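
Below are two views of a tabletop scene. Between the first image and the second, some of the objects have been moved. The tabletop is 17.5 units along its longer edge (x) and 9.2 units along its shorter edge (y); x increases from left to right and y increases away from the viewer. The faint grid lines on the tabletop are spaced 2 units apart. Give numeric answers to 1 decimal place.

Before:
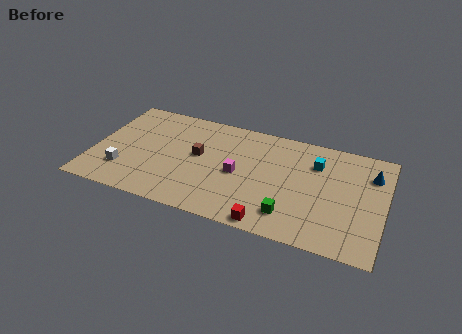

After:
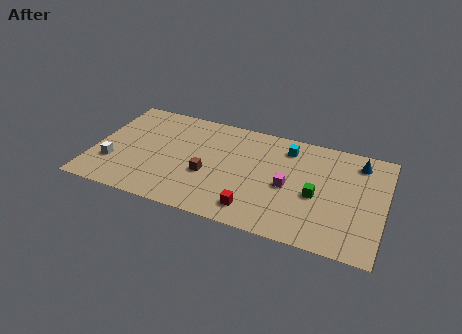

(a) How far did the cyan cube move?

2.0

The cyan cube was near (13.3, 6.7) before and (11.5, 7.5) after, so it travelled √(1.8² + 0.8²) ≈ 2.0 units.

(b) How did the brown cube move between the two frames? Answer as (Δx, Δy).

(0.7, -1.5)

The brown cube started near (6.3, 5.1) and ended near (7.0, 3.6).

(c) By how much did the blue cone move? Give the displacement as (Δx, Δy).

(-0.8, 0.8)

The blue cone was at about (16.6, 6.8) and moved to about (15.8, 7.6).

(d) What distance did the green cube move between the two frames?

2.5

The green cube moved from about (12.1, 1.9) to (13.5, 4.0), a distance of √(1.4² + 2.1²) ≈ 2.5.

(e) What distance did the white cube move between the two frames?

0.8

From (2.0, 2.4) to (1.3, 2.8), the white cube covered √(0.7² + 0.4²) ≈ 0.8 units.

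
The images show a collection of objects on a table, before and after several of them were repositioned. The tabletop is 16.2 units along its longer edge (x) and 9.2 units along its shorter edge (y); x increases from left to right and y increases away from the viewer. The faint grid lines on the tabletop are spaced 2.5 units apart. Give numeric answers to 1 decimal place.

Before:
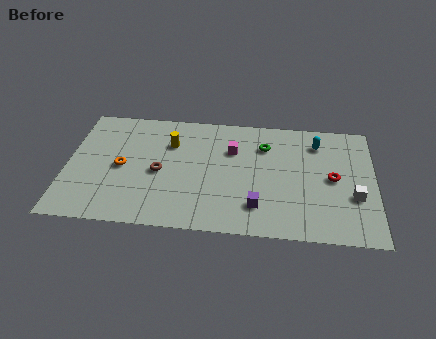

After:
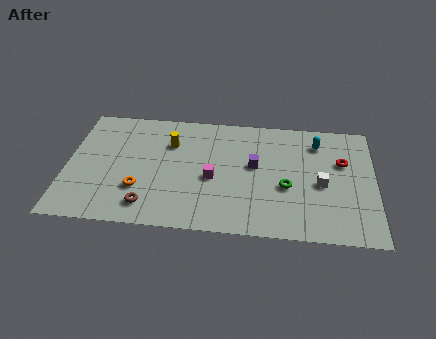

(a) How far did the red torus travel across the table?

1.4

The red torus was near (14.0, 4.6) before and (14.5, 5.9) after, so it travelled √(0.5² + 1.3²) ≈ 1.4 units.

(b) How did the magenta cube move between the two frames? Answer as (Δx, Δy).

(-1.0, -2.3)

The magenta cube was at about (8.7, 6.3) and moved to about (7.7, 4.0).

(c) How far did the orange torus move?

1.9

The orange torus moved from about (2.9, 4.4) to (3.9, 2.8), a distance of √(1.0² + 1.6²) ≈ 1.9.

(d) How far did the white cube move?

1.9

The white cube was near (15.1, 3.3) before and (13.4, 4.1) after, so it travelled √(1.7² + 0.8²) ≈ 1.9 units.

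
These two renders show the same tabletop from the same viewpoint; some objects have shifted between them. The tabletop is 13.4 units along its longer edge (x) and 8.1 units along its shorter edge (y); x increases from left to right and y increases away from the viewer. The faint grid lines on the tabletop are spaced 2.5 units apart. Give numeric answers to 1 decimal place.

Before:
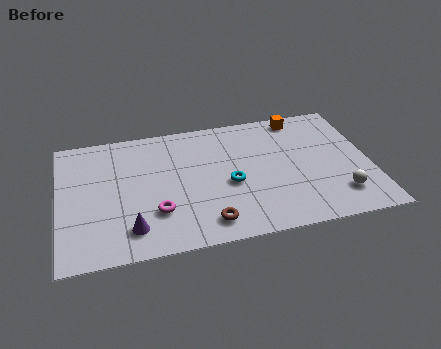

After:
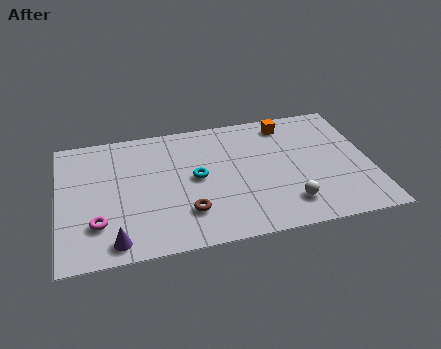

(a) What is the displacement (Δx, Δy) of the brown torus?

(-0.8, 0.8)

The brown torus started near (6.2, 1.3) and ended near (5.4, 2.1).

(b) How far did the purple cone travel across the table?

0.9

From (3.0, 1.6) to (2.3, 1.0), the purple cone covered √(0.7² + 0.6²) ≈ 0.9 units.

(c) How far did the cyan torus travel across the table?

1.6

The cyan torus was near (7.3, 3.5) before and (5.9, 4.2) after, so it travelled √(1.4² + 0.7²) ≈ 1.6 units.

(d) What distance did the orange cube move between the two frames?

0.7

The orange cube was near (10.6, 7.2) before and (10.0, 6.9) after, so it travelled √(0.6² + 0.3²) ≈ 0.7 units.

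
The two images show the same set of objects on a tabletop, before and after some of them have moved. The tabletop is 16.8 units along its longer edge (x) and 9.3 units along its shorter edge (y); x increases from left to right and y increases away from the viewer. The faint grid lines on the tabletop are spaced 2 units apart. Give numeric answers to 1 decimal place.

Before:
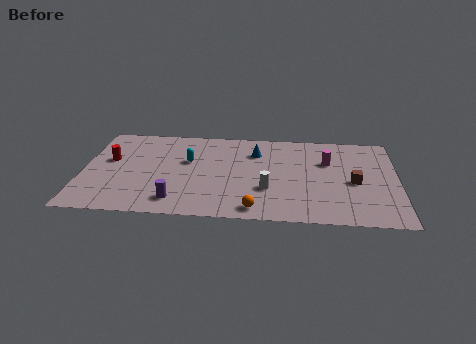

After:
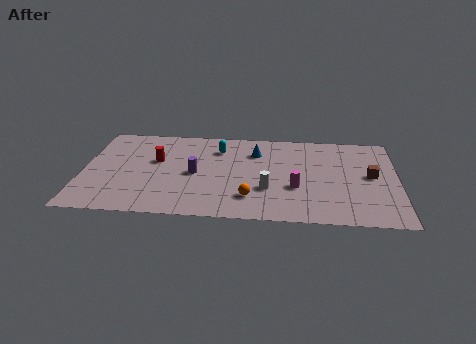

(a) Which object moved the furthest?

the magenta cylinder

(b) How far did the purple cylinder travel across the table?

2.9

The purple cylinder moved from about (5.1, 1.6) to (6.0, 4.4), a distance of √(0.9² + 2.8²) ≈ 2.9.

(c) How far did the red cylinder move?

2.5

The red cylinder moved from about (1.4, 5.5) to (3.9, 5.6), a distance of √(2.5² + 0.1²) ≈ 2.5.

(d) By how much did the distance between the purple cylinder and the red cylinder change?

-3.0

The distance was about 5.4 in the first image and 2.4 in the second, so they moved 3.0 units closer together.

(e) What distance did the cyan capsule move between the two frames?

2.1

From (5.6, 5.7) to (7.2, 7.1), the cyan capsule covered √(1.6² + 1.4²) ≈ 2.1 units.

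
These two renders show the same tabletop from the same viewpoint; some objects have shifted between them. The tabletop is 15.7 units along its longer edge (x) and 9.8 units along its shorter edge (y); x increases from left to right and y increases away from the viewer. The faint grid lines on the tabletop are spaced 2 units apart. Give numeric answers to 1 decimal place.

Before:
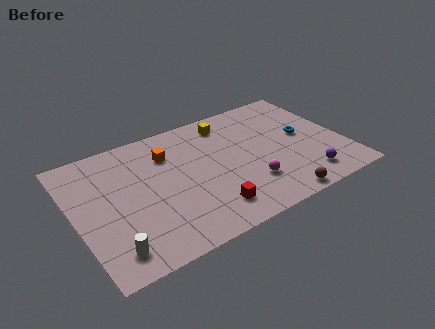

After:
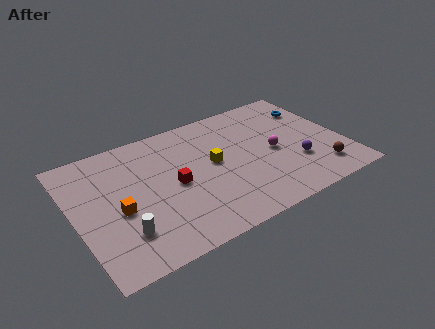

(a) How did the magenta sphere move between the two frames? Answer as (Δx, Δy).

(1.8, 1.9)

The magenta sphere started near (9.8, 2.7) and ended near (11.6, 4.6).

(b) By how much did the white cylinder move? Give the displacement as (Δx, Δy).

(0.8, 0.9)

From the two frames, the white cylinder sits at roughly (1.6, 1.6) before and (2.4, 2.5) after.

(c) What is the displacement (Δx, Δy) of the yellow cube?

(-1.3, -2.9)

The yellow cube started near (9.4, 8.2) and ended near (8.1, 5.3).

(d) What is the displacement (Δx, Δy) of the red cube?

(-1.6, 2.8)

The red cube started near (7.3, 1.9) and ended near (5.7, 4.7).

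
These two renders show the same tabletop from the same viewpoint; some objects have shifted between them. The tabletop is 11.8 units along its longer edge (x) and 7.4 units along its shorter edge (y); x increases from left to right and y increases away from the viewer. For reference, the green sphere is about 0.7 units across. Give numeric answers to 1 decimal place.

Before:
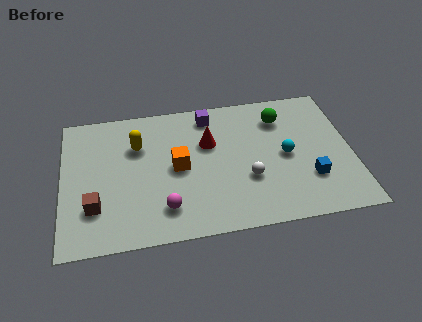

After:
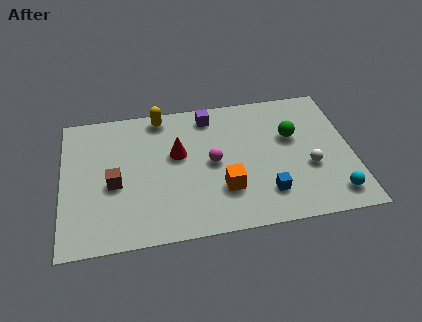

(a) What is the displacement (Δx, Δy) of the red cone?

(-1.3, -0.4)

The red cone started near (6.0, 4.8) and ended near (4.7, 4.4).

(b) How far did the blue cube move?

1.9

The blue cube was near (10.0, 2.2) before and (8.2, 1.7) after, so it travelled √(1.8² + 0.5²) ≈ 1.9 units.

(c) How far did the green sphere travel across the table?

1.2

The green sphere was near (9.0, 5.7) before and (9.4, 4.6) after, so it travelled √(0.4² + 1.1²) ≈ 1.2 units.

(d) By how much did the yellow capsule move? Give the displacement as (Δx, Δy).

(1.0, 1.5)

The yellow capsule was at about (3.1, 5.1) and moved to about (4.1, 6.6).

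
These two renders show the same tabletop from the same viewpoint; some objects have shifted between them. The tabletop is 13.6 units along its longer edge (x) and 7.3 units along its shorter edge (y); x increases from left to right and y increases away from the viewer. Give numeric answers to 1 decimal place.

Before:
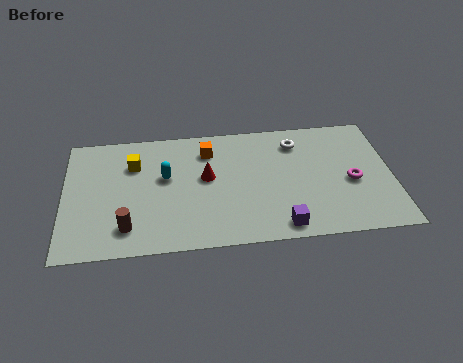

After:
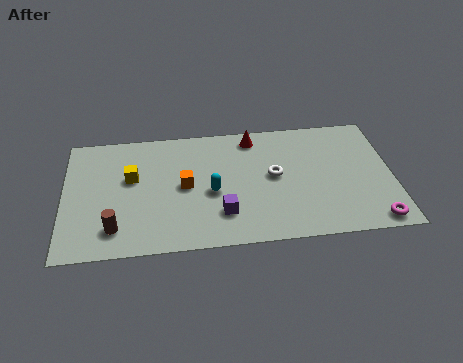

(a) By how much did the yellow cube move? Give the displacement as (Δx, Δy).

(-0.1, -0.8)

From the two frames, the yellow cube sits at roughly (2.9, 5.2) before and (2.8, 4.4) after.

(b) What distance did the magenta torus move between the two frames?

2.5

The magenta torus moved from about (11.9, 3.2) to (12.7, 0.8), a distance of √(0.8² + 2.4²) ≈ 2.5.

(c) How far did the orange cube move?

2.2

The orange cube moved from about (6.0, 5.7) to (5.0, 3.7), a distance of √(1.0² + 2.0²) ≈ 2.2.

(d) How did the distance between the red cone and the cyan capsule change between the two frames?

+1.9

Before: roughly 1.7 units apart; after: 3.6. That's 1.9 units further apart.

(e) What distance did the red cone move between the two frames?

3.0

The red cone moved from about (5.9, 4.1) to (7.9, 6.3), a distance of √(2.0² + 2.2²) ≈ 3.0.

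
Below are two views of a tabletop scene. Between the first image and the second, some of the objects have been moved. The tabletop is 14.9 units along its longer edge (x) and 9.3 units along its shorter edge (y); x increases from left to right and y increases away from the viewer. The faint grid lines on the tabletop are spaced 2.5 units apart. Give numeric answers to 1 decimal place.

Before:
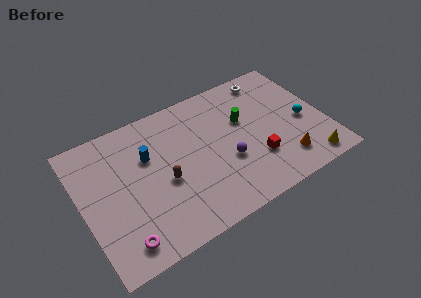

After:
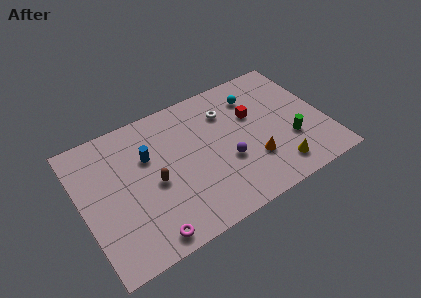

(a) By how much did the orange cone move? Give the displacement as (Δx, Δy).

(-1.8, 0.9)

From the two frames, the orange cone sits at roughly (12.0, 1.9) before and (10.2, 2.8) after.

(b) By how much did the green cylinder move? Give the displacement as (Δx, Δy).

(2.5, -2.7)

From the two frames, the green cylinder sits at roughly (10.1, 5.8) before and (12.6, 3.1) after.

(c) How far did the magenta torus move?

1.6

The magenta torus moved from about (1.9, 1.4) to (3.4, 1.0), a distance of √(1.5² + 0.4²) ≈ 1.6.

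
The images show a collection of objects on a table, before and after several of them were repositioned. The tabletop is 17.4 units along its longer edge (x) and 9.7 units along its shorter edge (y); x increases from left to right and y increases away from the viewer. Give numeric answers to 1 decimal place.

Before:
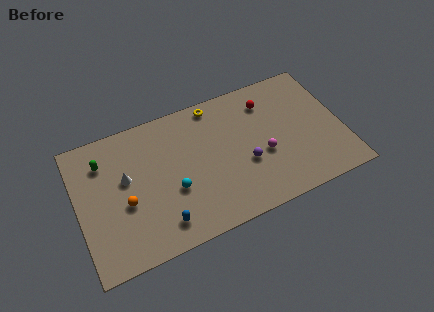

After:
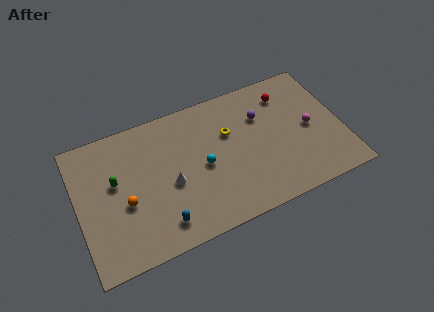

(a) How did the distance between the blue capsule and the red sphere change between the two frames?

+1.1

They were about 9.7 units apart before and 10.8 after — 1.1 units further apart.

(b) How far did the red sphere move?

1.3

The red sphere moved from about (12.8, 7.6) to (14.1, 7.7), a distance of √(1.3² + 0.1²) ≈ 1.3.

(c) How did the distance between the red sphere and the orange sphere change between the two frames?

+1.3

They were about 10.4 units apart before and 11.7 after — 1.3 units further apart.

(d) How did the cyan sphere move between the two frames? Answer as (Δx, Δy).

(2.1, 0.9)

The cyan sphere started near (6.1, 3.7) and ended near (8.2, 4.6).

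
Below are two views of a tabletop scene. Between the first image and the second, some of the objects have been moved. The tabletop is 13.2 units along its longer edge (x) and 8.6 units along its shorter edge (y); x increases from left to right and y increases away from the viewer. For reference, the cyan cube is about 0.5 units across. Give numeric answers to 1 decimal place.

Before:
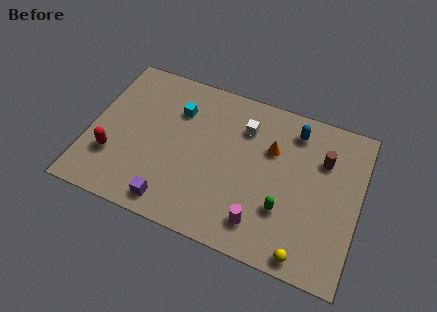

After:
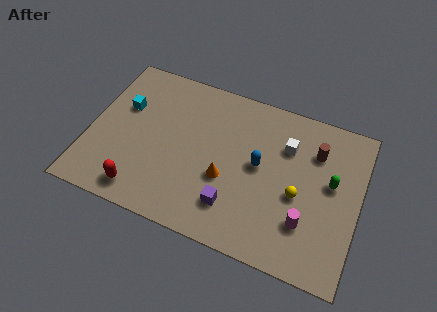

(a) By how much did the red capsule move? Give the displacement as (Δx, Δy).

(1.6, -1.4)

The red capsule was at about (1.3, 2.6) and moved to about (2.9, 1.2).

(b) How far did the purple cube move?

3.0

The purple cube was near (4.4, 1.1) before and (7.3, 2.0) after, so it travelled √(2.9² + 0.9²) ≈ 3.0 units.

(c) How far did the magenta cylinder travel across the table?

2.2

From (8.7, 1.6) to (10.8, 2.4), the magenta cylinder covered √(2.1² + 0.8²) ≈ 2.2 units.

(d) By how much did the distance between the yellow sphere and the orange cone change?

-1.8

They were about 5.3 units apart before and 3.5 after — 1.8 units closer together.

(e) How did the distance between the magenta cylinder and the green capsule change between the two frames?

+1.2

Before: roughly 1.5 units apart; after: 2.7. That's 1.2 units further apart.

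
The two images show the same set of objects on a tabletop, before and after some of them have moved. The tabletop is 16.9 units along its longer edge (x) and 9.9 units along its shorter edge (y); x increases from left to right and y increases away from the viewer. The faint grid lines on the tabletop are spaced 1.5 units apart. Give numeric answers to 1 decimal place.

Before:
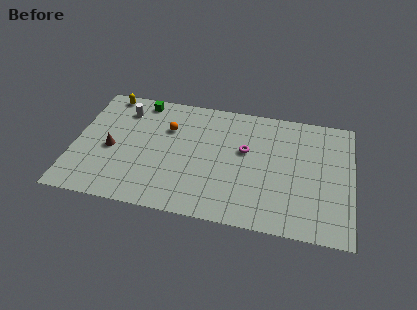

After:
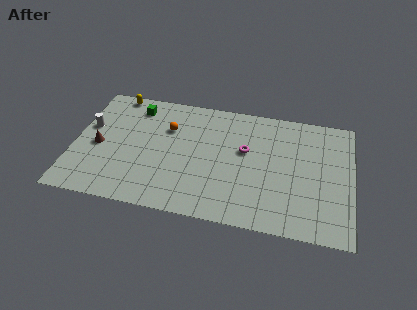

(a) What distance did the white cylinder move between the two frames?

2.7

The white cylinder moved from about (2.8, 7.8) to (0.8, 6.0), a distance of √(2.0² + 1.8²) ≈ 2.7.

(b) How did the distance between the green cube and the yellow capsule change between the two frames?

-0.5

Before: roughly 2.1 units apart; after: 1.6. That's 0.5 units closer together.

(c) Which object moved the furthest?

the white cylinder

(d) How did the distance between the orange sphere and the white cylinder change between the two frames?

+1.9

They were about 3.0 units apart before and 4.9 after — 1.9 units further apart.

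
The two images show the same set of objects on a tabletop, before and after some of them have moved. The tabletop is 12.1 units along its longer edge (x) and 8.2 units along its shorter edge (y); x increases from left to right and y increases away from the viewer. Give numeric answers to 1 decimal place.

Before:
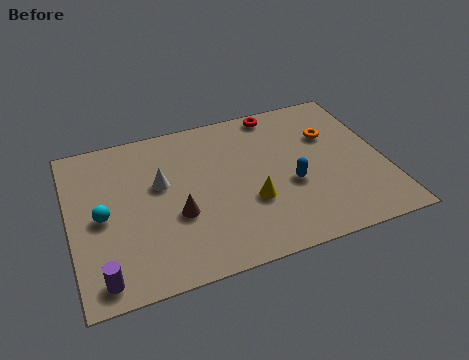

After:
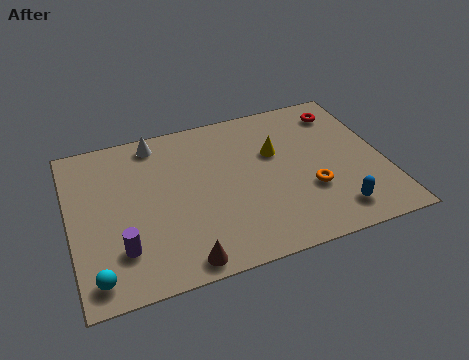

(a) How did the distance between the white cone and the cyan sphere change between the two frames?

+4.2

The distance was about 2.5 in the first image and 6.7 in the second, so they moved 4.2 units further apart.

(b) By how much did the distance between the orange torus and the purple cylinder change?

-2.9

Before: roughly 10.2 units apart; after: 7.3. That's 2.9 units closer together.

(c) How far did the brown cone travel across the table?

2.3

The brown cone moved from about (4.0, 3.1) to (4.0, 0.8), a distance of √(0.0² + 2.3²) ≈ 2.3.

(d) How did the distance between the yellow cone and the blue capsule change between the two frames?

+2.6

Before: roughly 1.6 units apart; after: 4.2. That's 2.6 units further apart.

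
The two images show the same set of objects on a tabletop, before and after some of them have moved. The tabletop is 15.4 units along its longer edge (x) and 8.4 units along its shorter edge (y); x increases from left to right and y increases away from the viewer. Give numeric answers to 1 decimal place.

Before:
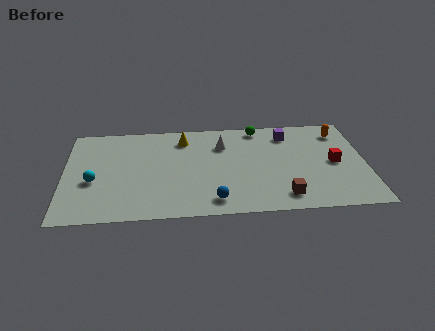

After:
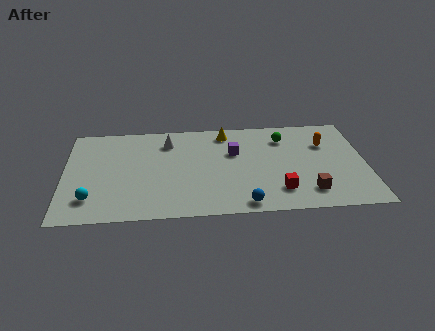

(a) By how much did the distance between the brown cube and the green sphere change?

-1.3

The distance was about 6.2 in the first image and 4.9 in the second, so they moved 1.3 units closer together.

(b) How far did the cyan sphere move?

1.5

From (1.5, 3.4) to (1.4, 1.9), the cyan sphere covered √(0.1² + 1.5²) ≈ 1.5 units.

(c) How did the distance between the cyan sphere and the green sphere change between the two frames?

+1.5

The distance was about 9.4 in the first image and 10.9 in the second, so they moved 1.5 units further apart.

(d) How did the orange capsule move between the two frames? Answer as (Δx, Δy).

(-0.8, -1.0)

The orange capsule was at about (14.2, 6.8) and moved to about (13.4, 5.8).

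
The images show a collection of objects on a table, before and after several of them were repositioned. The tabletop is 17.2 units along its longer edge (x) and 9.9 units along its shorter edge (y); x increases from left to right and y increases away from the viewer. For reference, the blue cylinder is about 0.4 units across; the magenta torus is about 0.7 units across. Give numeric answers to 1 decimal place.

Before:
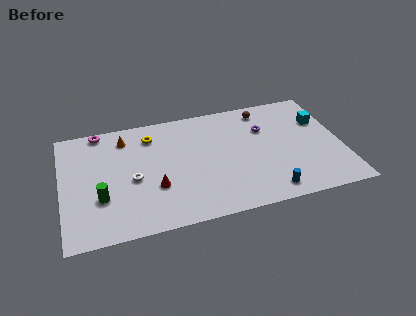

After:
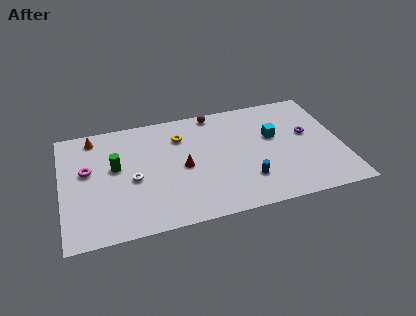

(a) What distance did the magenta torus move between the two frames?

3.4

From (2.5, 9.1) to (1.6, 5.8), the magenta torus covered √(0.9² + 3.3²) ≈ 3.4 units.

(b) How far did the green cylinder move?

2.6

The green cylinder was near (2.3, 3.3) before and (3.3, 5.7) after, so it travelled √(1.0² + 2.4²) ≈ 2.6 units.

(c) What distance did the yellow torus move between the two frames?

1.9

The yellow torus was near (5.6, 7.9) before and (7.4, 7.4) after, so it travelled √(1.8² + 0.5²) ≈ 1.9 units.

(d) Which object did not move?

the white torus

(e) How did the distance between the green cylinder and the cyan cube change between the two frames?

-4.4

Before: roughly 14.2 units apart; after: 9.8. That's 4.4 units closer together.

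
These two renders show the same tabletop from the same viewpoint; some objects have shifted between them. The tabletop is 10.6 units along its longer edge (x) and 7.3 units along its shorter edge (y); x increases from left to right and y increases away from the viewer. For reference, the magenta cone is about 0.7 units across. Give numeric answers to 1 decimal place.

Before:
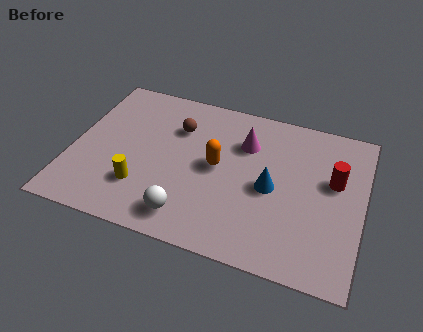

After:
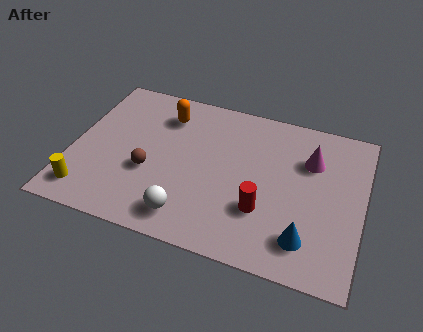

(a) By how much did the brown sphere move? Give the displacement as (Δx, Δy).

(-0.8, -2.4)

From the two frames, the brown sphere sits at roughly (3.7, 5.2) before and (2.9, 2.8) after.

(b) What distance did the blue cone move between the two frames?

2.4

The blue cone was near (7.3, 3.4) before and (8.7, 1.5) after, so it travelled √(1.4² + 1.9²) ≈ 2.4 units.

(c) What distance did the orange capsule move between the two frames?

2.8

From (5.3, 3.8) to (3.2, 5.7), the orange capsule covered √(2.1² + 1.9²) ≈ 2.8 units.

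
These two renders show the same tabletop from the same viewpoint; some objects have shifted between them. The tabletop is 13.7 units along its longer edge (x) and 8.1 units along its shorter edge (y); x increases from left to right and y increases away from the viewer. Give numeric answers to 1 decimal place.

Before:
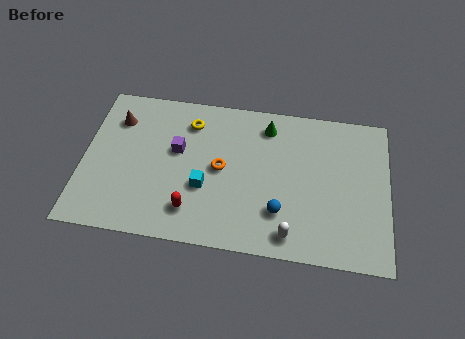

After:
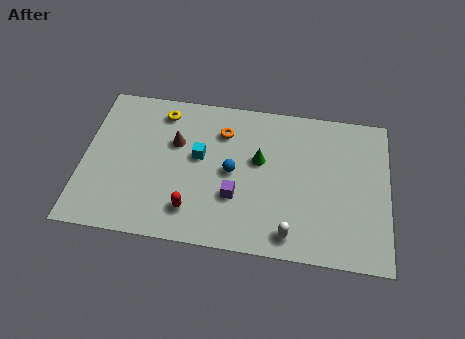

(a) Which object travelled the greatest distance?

the purple cube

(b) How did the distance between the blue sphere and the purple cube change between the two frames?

-4.1

The distance was about 5.4 in the first image and 1.3 in the second, so they moved 4.1 units closer together.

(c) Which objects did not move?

the red capsule and the white capsule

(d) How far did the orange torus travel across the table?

2.0

The orange torus was near (6.2, 4.1) before and (6.2, 6.1) after, so it travelled √(0.0² + 2.0²) ≈ 2.0 units.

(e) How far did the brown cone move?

2.8

The brown cone moved from about (1.4, 6.1) to (4.1, 5.2), a distance of √(2.7² + 0.9²) ≈ 2.8.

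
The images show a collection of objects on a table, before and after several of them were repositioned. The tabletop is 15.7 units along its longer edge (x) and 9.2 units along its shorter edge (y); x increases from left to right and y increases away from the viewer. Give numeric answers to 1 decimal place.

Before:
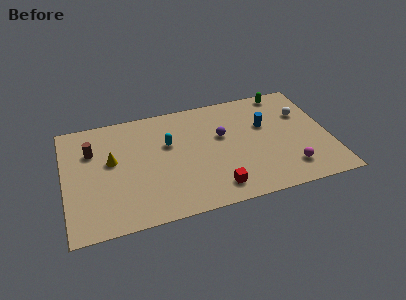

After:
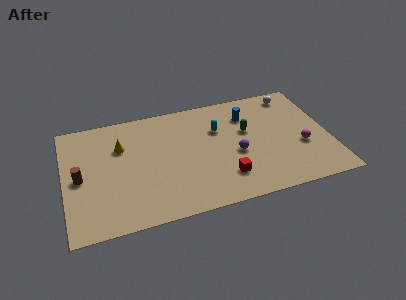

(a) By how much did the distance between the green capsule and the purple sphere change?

-2.9

The distance was about 4.8 in the first image and 1.9 in the second, so they moved 2.9 units closer together.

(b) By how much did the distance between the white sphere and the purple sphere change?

+0.7

The distance was about 4.9 in the first image and 5.6 in the second, so they moved 0.7 units further apart.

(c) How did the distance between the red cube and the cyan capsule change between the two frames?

-1.0

The distance was about 5.0 in the first image and 4.0 in the second, so they moved 1.0 units closer together.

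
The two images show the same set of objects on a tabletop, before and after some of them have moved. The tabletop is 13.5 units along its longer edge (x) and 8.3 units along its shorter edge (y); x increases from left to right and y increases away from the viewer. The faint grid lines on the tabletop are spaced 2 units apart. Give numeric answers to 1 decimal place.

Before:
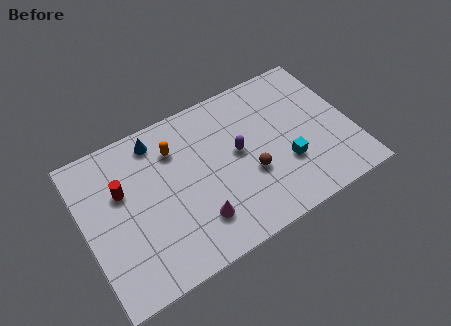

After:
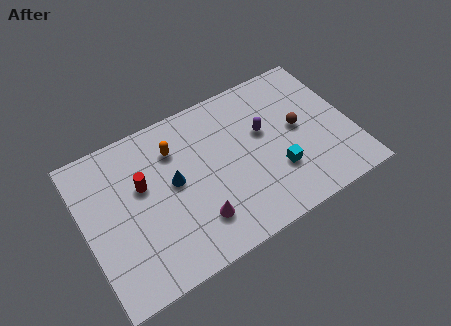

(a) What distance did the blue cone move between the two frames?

2.6

The blue cone moved from about (4.0, 7.1) to (4.5, 4.5), a distance of √(0.5² + 2.6²) ≈ 2.6.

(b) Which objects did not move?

the magenta cone and the orange capsule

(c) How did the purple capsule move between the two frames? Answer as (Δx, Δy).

(1.4, 0.5)

The purple capsule was at about (7.8, 4.5) and moved to about (9.2, 5.0).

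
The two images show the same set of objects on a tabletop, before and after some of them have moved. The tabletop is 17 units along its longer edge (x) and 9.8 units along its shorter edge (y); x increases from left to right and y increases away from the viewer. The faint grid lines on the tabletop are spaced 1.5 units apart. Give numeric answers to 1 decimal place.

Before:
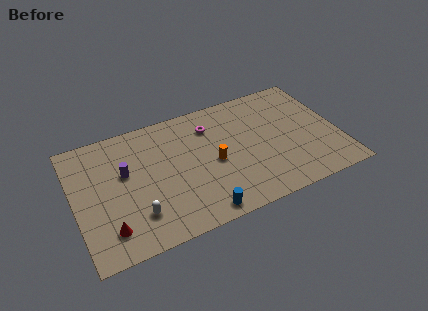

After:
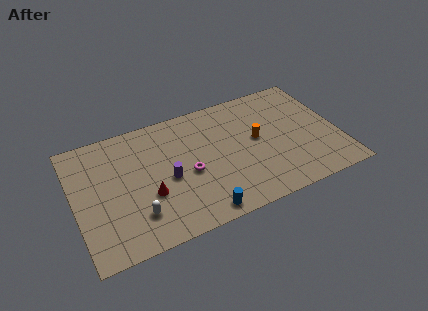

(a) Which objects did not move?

the blue cylinder and the white capsule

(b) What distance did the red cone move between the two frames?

3.1

The red cone moved from about (1.9, 2.0) to (4.6, 3.6), a distance of √(2.7² + 1.6²) ≈ 3.1.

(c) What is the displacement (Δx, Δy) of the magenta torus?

(-1.8, -3.2)

The magenta torus started near (9.0, 7.5) and ended near (7.2, 4.3).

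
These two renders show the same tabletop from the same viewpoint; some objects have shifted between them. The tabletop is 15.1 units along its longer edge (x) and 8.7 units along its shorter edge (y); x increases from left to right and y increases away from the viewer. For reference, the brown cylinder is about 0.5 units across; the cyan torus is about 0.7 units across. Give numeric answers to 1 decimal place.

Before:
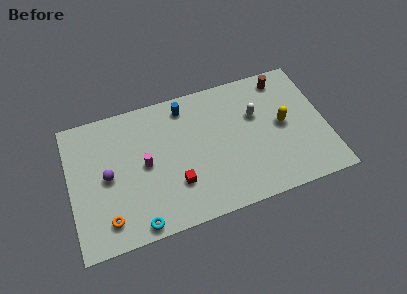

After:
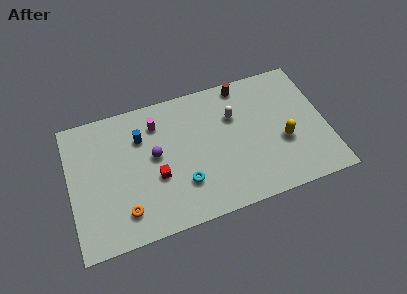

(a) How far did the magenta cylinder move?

2.6

The magenta cylinder moved from about (4.4, 4.4) to (5.3, 6.8), a distance of √(0.9² + 2.4²) ≈ 2.6.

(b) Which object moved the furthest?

the cyan torus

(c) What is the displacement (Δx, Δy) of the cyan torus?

(2.8, 1.7)

The cyan torus was at about (3.7, 0.8) and moved to about (6.5, 2.5).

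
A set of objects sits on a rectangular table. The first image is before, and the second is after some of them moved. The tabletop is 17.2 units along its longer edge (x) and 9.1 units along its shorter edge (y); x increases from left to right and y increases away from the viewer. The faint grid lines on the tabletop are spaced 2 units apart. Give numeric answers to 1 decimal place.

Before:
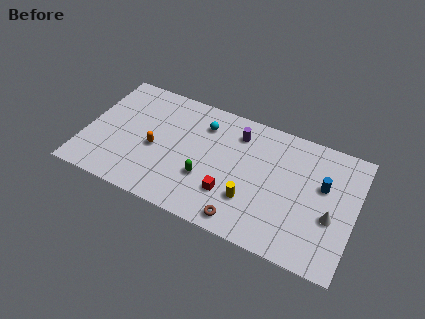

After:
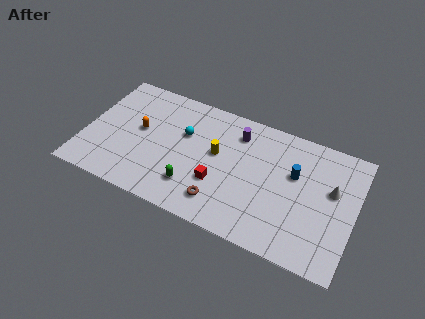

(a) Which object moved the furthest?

the yellow cylinder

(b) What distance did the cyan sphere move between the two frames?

1.6

The cyan sphere moved from about (7.3, 7.0) to (6.2, 5.8), a distance of √(1.1² + 1.2²) ≈ 1.6.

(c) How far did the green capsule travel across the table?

1.1

The green capsule moved from about (7.9, 3.1) to (7.2, 2.2), a distance of √(0.7² + 0.9²) ≈ 1.1.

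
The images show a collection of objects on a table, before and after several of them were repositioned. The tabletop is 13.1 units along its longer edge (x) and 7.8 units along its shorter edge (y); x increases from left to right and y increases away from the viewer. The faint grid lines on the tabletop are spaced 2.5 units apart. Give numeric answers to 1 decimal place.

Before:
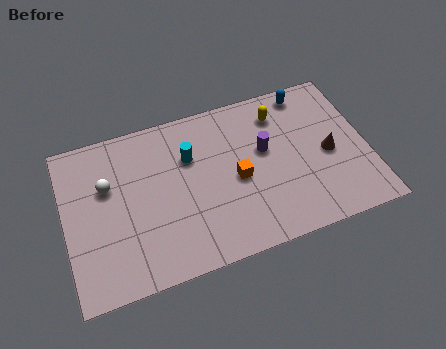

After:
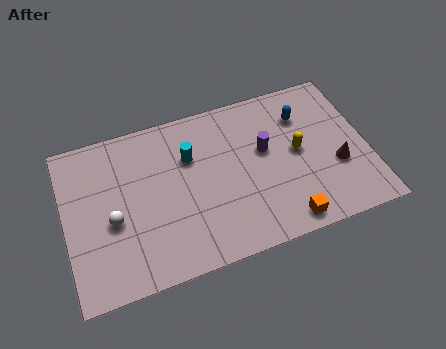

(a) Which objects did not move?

the cyan cylinder and the purple cylinder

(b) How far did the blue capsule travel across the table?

1.1

The blue capsule was near (10.8, 6.9) before and (10.5, 5.8) after, so it travelled √(0.3² + 1.1²) ≈ 1.1 units.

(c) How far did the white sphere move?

1.7

The white sphere was near (1.9, 5.0) before and (2.0, 3.3) after, so it travelled √(0.1² + 1.7²) ≈ 1.7 units.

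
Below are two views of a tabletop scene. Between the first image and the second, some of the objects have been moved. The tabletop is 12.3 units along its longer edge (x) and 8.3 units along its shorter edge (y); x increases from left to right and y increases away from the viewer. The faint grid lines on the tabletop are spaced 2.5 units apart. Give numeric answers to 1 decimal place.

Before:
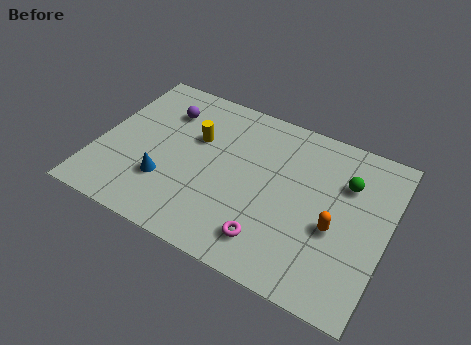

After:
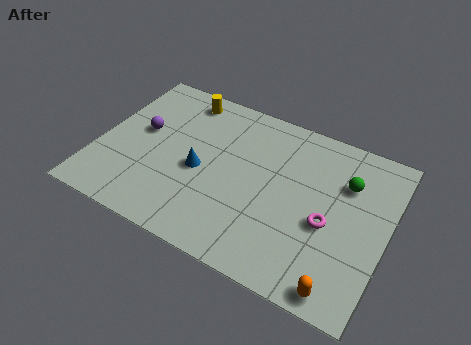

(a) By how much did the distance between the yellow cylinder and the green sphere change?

+1.0

Before: roughly 6.4 units apart; after: 7.4. That's 1.0 units further apart.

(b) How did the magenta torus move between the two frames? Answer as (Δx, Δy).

(2.2, 1.9)

From the two frames, the magenta torus sits at roughly (7.7, 1.6) before and (9.9, 3.5) after.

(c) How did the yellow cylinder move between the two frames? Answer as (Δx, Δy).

(-0.9, 1.9)

The yellow cylinder was at about (4.0, 5.3) and moved to about (3.1, 7.2).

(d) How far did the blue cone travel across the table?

1.8

From (3.1, 2.5) to (4.4, 3.7), the blue cone covered √(1.3² + 1.2²) ≈ 1.8 units.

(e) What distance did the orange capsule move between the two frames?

2.7

The orange capsule was near (10.2, 3.4) before and (10.8, 0.8) after, so it travelled √(0.6² + 2.6²) ≈ 2.7 units.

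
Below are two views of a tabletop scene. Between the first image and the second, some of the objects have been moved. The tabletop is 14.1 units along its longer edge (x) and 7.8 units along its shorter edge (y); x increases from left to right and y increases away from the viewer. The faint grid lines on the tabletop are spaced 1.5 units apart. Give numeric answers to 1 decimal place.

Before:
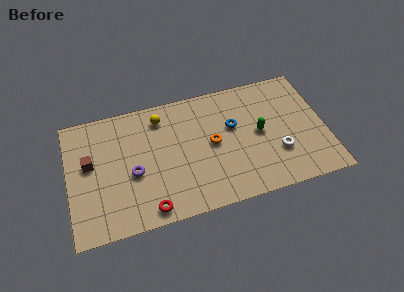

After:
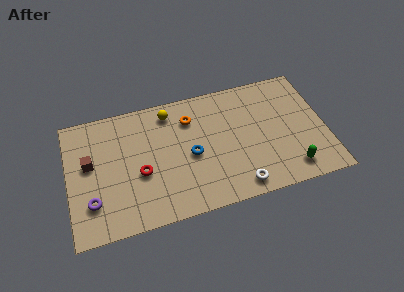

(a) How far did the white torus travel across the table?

2.7

The white torus moved from about (11.4, 2.5) to (9.1, 1.0), a distance of √(2.3² + 1.5²) ≈ 2.7.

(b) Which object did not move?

the brown cube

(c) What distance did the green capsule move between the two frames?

3.1

The green capsule moved from about (10.5, 4.0) to (12.0, 1.3), a distance of √(1.5² + 2.7²) ≈ 3.1.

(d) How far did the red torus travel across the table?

2.3

The red torus was near (4.2, 0.9) before and (3.9, 3.2) after, so it travelled √(0.3² + 2.3²) ≈ 2.3 units.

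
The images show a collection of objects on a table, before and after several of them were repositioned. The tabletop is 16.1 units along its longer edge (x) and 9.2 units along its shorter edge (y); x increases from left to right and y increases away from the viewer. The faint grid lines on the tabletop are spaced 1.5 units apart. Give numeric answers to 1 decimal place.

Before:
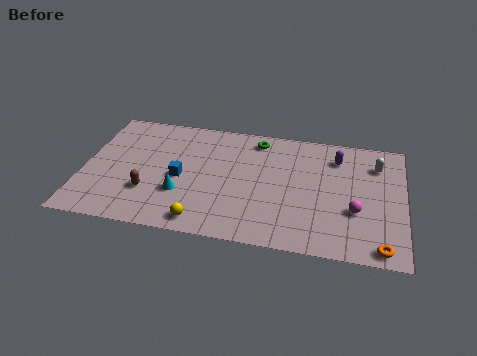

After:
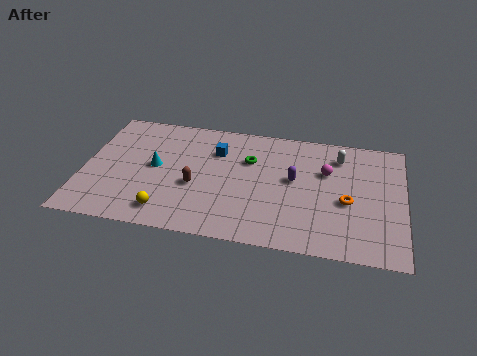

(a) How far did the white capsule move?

1.9

The white capsule moved from about (14.7, 7.0) to (12.8, 7.3), a distance of √(1.9² + 0.3²) ≈ 1.9.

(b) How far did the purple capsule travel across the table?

3.0

The purple capsule was near (12.7, 7.2) before and (10.6, 5.1) after, so it travelled √(2.1² + 2.1²) ≈ 3.0 units.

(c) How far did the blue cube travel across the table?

2.9

The blue cube moved from about (4.9, 4.2) to (6.6, 6.6), a distance of √(1.7² + 2.4²) ≈ 2.9.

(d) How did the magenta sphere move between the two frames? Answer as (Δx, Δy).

(-1.5, 2.7)

From the two frames, the magenta sphere sits at roughly (13.7, 3.3) before and (12.2, 6.0) after.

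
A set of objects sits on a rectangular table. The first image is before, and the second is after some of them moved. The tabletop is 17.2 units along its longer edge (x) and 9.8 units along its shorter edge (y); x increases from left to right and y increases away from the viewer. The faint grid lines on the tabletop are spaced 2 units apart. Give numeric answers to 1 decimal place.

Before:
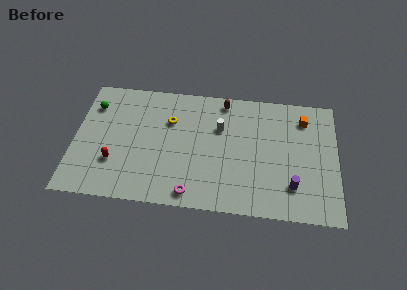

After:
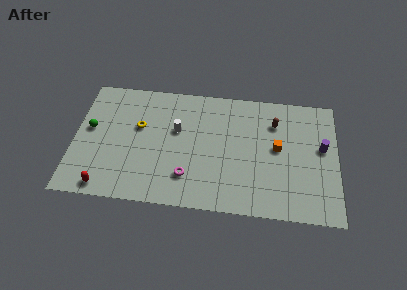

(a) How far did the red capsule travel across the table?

2.1

From (2.7, 3.0) to (2.2, 1.0), the red capsule covered √(0.5² + 2.0²) ≈ 2.1 units.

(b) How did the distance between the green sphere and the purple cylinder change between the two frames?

+1.1

They were about 14.1 units apart before and 15.2 after — 1.1 units further apart.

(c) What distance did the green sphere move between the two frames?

1.9

From (1.1, 7.4) to (1.0, 5.5), the green sphere covered √(0.1² + 1.9²) ≈ 1.9 units.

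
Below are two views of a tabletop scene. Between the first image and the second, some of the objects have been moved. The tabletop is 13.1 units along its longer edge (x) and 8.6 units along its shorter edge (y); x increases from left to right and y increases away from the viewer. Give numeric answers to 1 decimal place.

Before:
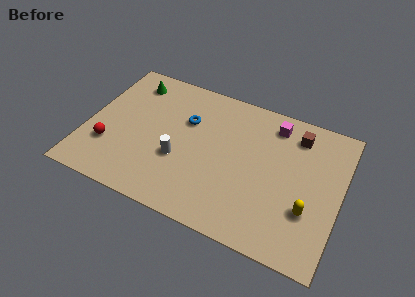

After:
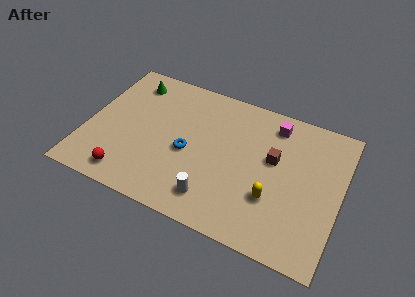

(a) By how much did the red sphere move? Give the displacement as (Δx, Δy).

(1.2, -1.4)

The red sphere started near (1.3, 2.6) and ended near (2.5, 1.2).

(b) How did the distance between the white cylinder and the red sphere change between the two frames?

+0.8

The distance was about 3.6 in the first image and 4.4 in the second, so they moved 0.8 units further apart.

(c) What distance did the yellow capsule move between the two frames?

1.8

The yellow capsule was near (11.6, 2.8) before and (9.8, 2.8) after, so it travelled √(1.8² + 0.0²) ≈ 1.8 units.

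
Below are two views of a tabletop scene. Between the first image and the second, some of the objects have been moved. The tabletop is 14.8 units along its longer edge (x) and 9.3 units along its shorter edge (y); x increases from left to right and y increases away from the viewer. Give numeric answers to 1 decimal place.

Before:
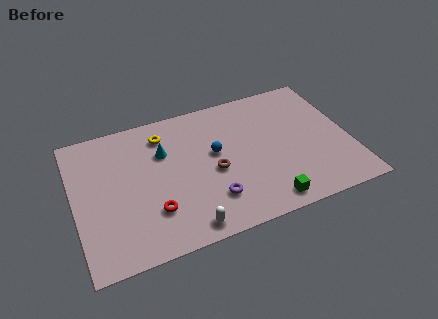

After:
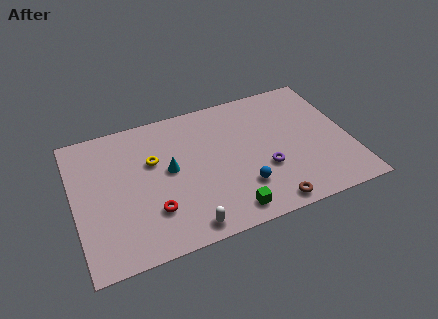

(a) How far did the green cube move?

2.0

The green cube moved from about (9.9, 1.1) to (7.9, 1.2), a distance of √(2.0² + 0.1²) ≈ 2.0.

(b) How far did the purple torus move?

3.2

From (7.1, 2.3) to (10.1, 3.3), the purple torus covered √(3.0² + 1.0²) ≈ 3.2 units.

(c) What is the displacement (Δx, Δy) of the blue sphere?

(1.2, -2.8)

From the two frames, the blue sphere sits at roughly (7.6, 5.3) before and (8.8, 2.5) after.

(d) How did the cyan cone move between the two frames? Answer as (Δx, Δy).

(0.2, -1.3)

From the two frames, the cyan cone sits at roughly (4.9, 6.3) before and (5.1, 5.0) after.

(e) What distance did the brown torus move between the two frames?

4.1

From (7.4, 4.1) to (10.0, 0.9), the brown torus covered √(2.6² + 3.2²) ≈ 4.1 units.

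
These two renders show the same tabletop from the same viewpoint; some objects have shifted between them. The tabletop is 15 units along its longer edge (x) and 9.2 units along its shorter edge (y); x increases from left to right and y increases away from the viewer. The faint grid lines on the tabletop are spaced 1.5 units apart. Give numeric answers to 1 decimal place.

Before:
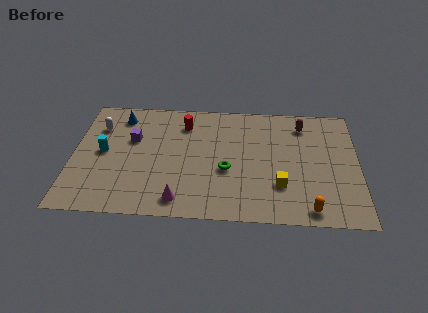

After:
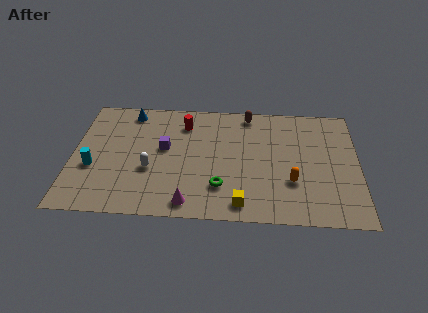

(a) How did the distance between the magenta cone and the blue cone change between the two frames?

+0.5

The distance was about 7.1 in the first image and 7.6 in the second, so they moved 0.5 units further apart.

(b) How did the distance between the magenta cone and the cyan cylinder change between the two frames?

+0.3

Before: roughly 5.3 units apart; after: 5.6. That's 0.3 units further apart.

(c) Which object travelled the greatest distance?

the white capsule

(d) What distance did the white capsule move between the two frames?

4.3

From (1.3, 6.7) to (4.1, 3.5), the white capsule covered √(2.8² + 3.2²) ≈ 4.3 units.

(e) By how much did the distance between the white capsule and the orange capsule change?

-5.1

Before: roughly 12.5 units apart; after: 7.4. That's 5.1 units closer together.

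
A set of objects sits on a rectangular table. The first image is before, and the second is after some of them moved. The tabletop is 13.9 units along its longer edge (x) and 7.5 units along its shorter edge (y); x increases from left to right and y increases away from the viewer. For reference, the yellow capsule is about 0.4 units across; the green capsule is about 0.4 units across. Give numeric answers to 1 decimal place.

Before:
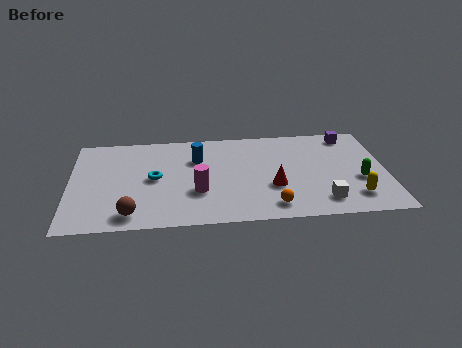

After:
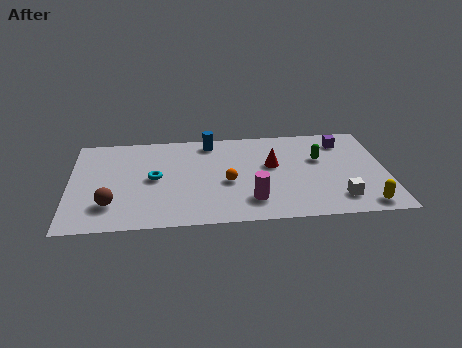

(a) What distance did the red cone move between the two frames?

1.7

The red cone moved from about (8.9, 2.7) to (8.9, 4.4), a distance of √(0.0² + 1.7²) ≈ 1.7.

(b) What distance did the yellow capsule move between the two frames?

0.8

The yellow capsule moved from about (12.4, 1.6) to (12.8, 0.9), a distance of √(0.4² + 0.7²) ≈ 0.8.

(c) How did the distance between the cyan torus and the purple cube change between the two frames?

-0.4

They were about 9.1 units apart before and 8.7 after — 0.4 units closer together.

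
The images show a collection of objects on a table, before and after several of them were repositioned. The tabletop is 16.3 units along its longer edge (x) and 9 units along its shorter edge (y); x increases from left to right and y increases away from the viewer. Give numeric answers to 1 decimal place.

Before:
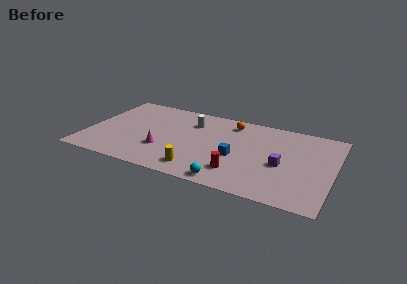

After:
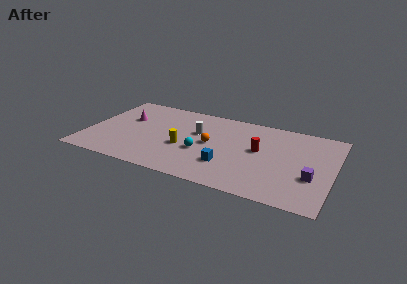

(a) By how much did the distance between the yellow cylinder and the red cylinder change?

+2.4

Before: roughly 2.7 units apart; after: 5.1. That's 2.4 units further apart.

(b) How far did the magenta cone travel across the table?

4.0

The magenta cone was near (5.2, 2.9) before and (2.4, 5.7) after, so it travelled √(2.8² + 2.8²) ≈ 4.0 units.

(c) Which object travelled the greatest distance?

the magenta cone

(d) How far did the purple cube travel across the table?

2.1

The purple cube moved from about (13.0, 3.9) to (15.0, 3.2), a distance of √(2.0² + 0.7²) ≈ 2.1.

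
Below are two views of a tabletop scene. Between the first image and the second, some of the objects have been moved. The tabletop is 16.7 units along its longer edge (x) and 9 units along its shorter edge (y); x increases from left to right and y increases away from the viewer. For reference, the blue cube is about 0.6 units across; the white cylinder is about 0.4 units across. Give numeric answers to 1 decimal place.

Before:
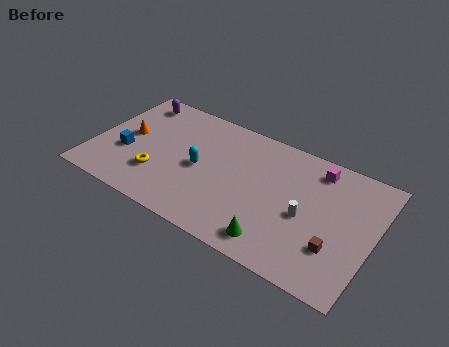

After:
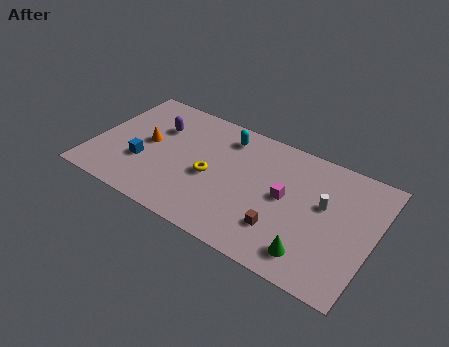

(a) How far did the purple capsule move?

2.3

From (1.8, 7.7) to (3.5, 6.2), the purple capsule covered √(1.7² + 1.5²) ≈ 2.3 units.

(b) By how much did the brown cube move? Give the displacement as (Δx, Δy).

(-3.1, -0.3)

The brown cube started near (14.7, 2.7) and ended near (11.6, 2.4).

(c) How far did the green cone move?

2.1

From (11.4, 1.4) to (13.5, 1.6), the green cone covered √(2.1² + 0.2²) ≈ 2.1 units.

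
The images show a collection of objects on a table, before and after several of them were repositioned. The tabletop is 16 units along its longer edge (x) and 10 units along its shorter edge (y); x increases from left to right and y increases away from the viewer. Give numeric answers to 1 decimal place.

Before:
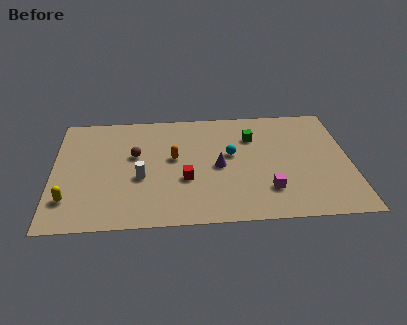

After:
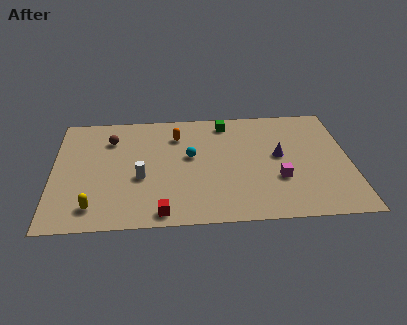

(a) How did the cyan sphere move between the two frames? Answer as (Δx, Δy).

(-2.2, 0.0)

The cyan sphere started near (9.6, 5.7) and ended near (7.4, 5.7).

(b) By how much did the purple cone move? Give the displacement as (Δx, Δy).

(3.3, 0.7)

From the two frames, the purple cone sits at roughly (8.9, 4.7) before and (12.2, 5.4) after.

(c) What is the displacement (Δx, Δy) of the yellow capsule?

(1.3, -0.7)

From the two frames, the yellow capsule sits at roughly (0.9, 2.4) before and (2.2, 1.7) after.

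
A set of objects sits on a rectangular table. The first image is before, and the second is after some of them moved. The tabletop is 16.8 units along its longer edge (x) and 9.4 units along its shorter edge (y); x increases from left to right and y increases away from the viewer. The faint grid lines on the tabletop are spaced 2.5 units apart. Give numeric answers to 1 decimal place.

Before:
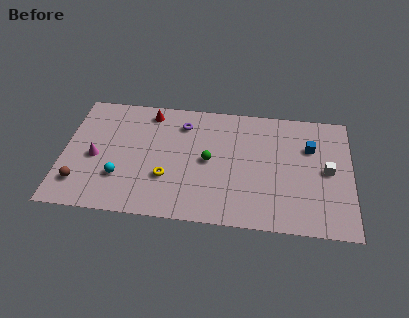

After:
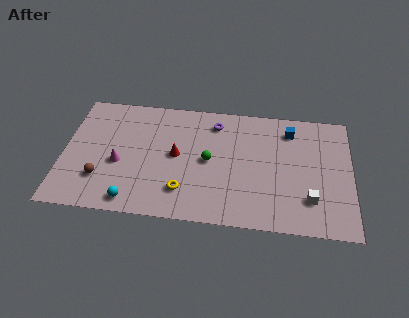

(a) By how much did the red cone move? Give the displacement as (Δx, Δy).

(1.7, -3.2)

The red cone was at about (4.9, 8.1) and moved to about (6.6, 4.9).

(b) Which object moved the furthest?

the red cone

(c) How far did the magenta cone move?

1.4

The magenta cone was near (1.9, 4.2) before and (3.3, 3.9) after, so it travelled √(1.4² + 0.3²) ≈ 1.4 units.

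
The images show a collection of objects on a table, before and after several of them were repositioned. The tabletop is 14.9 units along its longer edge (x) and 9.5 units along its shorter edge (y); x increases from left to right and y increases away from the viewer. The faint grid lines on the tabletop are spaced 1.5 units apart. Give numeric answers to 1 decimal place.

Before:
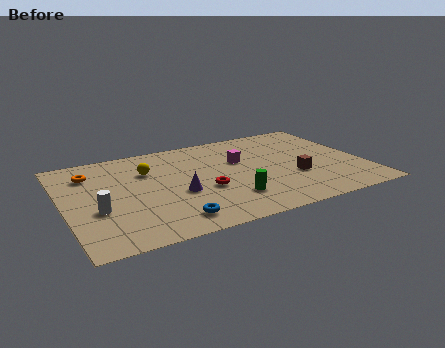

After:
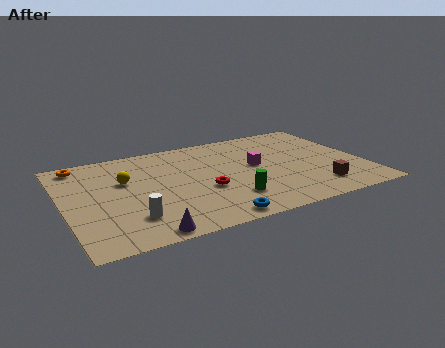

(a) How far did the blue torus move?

2.0

From (4.9, 1.5) to (6.8, 0.9), the blue torus covered √(1.9² + 0.6²) ≈ 2.0 units.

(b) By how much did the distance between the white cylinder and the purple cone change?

-2.4

The distance was about 4.0 in the first image and 1.6 in the second, so they moved 2.4 units closer together.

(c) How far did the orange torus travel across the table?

1.2

From (1.5, 7.3) to (1.1, 8.4), the orange torus covered √(0.4² + 1.1²) ≈ 1.2 units.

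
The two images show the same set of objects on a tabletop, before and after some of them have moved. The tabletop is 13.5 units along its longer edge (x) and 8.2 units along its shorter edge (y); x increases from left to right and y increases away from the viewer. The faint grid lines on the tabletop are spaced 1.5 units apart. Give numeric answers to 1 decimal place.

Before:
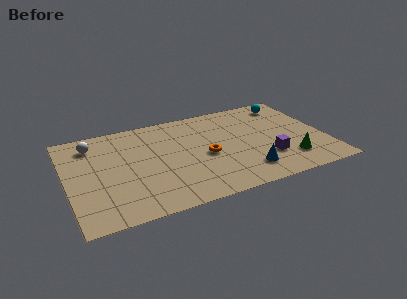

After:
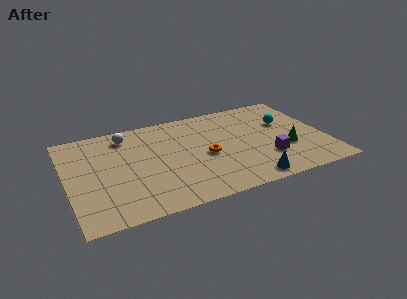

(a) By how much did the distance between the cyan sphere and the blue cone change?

-1.0

The distance was about 6.0 in the first image and 5.0 in the second, so they moved 1.0 units closer together.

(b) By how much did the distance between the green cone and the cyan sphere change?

-2.7

The distance was about 5.0 in the first image and 2.3 in the second, so they moved 2.7 units closer together.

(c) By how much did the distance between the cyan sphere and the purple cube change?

-1.7

The distance was about 4.8 in the first image and 3.1 in the second, so they moved 1.7 units closer together.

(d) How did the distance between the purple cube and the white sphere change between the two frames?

-1.5

Before: roughly 9.8 units apart; after: 8.3. That's 1.5 units closer together.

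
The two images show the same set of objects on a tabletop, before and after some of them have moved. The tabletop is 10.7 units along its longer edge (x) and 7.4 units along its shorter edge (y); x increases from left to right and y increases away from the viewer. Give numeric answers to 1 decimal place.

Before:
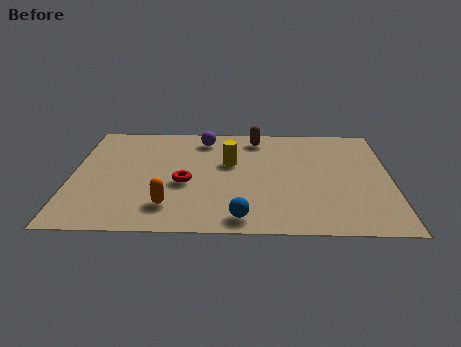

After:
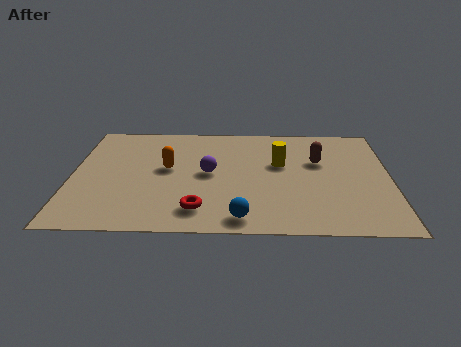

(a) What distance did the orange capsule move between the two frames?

2.5

The orange capsule moved from about (3.3, 1.6) to (3.2, 4.1), a distance of √(0.1² + 2.5²) ≈ 2.5.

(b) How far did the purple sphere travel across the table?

2.4

From (4.4, 6.2) to (4.6, 3.8), the purple sphere covered √(0.2² + 2.4²) ≈ 2.4 units.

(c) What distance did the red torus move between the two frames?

1.8

The red torus was near (3.8, 3.1) before and (4.3, 1.4) after, so it travelled √(0.5² + 1.7²) ≈ 1.8 units.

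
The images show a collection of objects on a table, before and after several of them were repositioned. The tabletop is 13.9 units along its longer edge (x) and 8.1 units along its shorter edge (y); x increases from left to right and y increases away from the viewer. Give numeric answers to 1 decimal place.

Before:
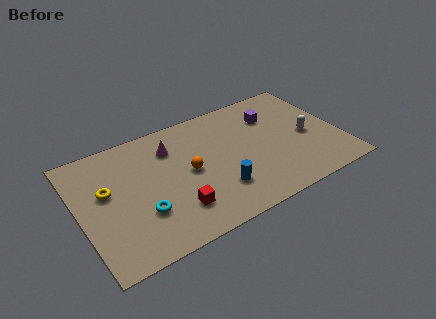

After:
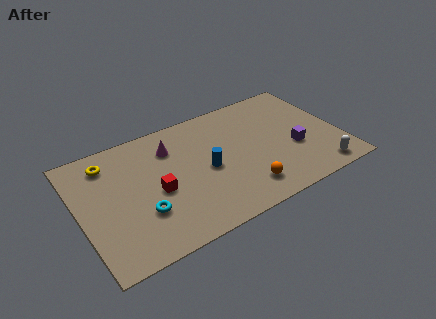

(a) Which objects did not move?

the magenta cone and the cyan torus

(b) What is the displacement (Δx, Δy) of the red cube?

(-0.8, 1.6)

From the two frames, the red cube sits at roughly (4.8, 2.0) before and (4.0, 3.6) after.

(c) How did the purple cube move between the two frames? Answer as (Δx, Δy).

(0.8, -2.8)

From the two frames, the purple cube sits at roughly (10.6, 5.9) before and (11.4, 3.1) after.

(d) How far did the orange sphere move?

3.6

The orange sphere moved from about (5.8, 4.1) to (8.4, 1.6), a distance of √(2.6² + 2.5²) ≈ 3.6.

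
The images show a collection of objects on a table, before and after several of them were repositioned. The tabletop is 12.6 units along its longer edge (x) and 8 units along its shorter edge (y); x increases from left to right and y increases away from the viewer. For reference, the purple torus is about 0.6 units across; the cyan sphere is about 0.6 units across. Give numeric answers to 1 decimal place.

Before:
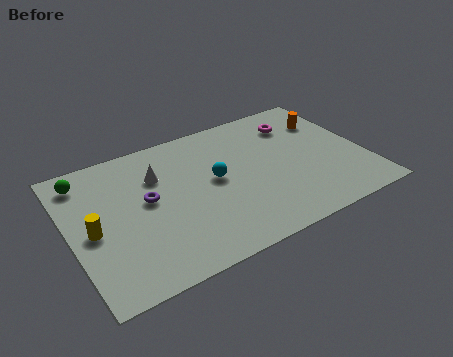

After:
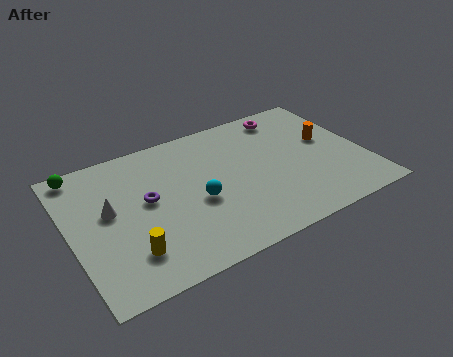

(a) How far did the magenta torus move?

0.8

The magenta torus moved from about (10.1, 6.2) to (9.8, 6.9), a distance of √(0.3² + 0.7²) ≈ 0.8.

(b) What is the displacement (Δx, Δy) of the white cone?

(-2.2, -1.1)

From the two frames, the white cone sits at roughly (3.9, 5.6) before and (1.7, 4.5) after.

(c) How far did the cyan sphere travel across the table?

1.3

From (6.2, 4.3) to (5.3, 3.4), the cyan sphere covered √(0.9² + 0.9²) ≈ 1.3 units.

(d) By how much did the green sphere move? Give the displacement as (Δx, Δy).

(-0.1, 0.5)

From the two frames, the green sphere sits at roughly (0.9, 6.7) before and (0.8, 7.2) after.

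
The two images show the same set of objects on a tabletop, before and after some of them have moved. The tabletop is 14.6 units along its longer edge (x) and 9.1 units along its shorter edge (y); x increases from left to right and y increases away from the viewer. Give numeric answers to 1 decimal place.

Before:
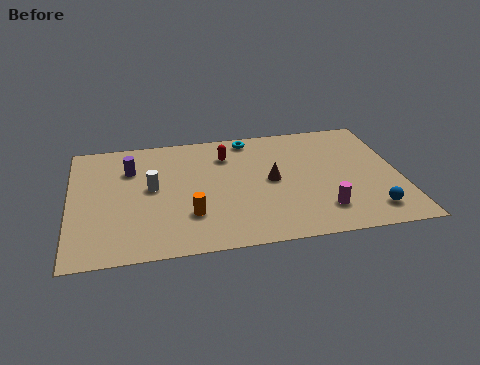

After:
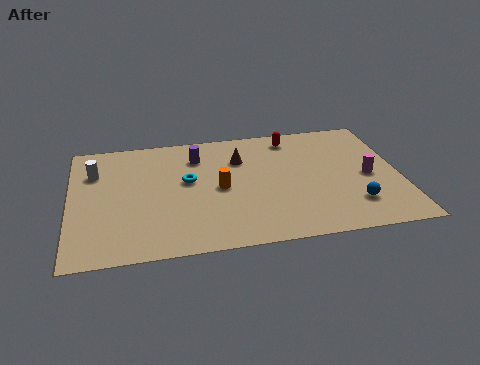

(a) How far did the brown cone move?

2.3

The brown cone moved from about (8.9, 4.6) to (7.6, 6.5), a distance of √(1.3² + 1.9²) ≈ 2.3.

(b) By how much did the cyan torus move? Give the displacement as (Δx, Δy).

(-2.9, -2.9)

The cyan torus was at about (8.1, 8.1) and moved to about (5.2, 5.2).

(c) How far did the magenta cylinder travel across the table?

3.1

The magenta cylinder moved from about (11.0, 2.0) to (13.2, 4.2), a distance of √(2.2² + 2.2²) ≈ 3.1.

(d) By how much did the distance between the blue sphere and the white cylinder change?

+2.0

Before: roughly 10.1 units apart; after: 12.1. That's 2.0 units further apart.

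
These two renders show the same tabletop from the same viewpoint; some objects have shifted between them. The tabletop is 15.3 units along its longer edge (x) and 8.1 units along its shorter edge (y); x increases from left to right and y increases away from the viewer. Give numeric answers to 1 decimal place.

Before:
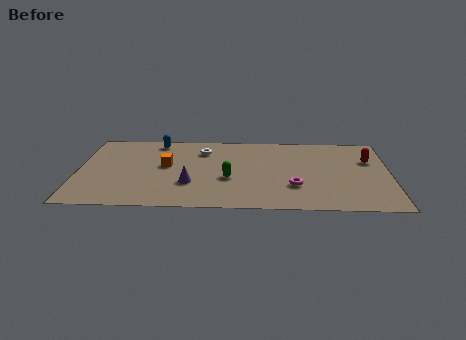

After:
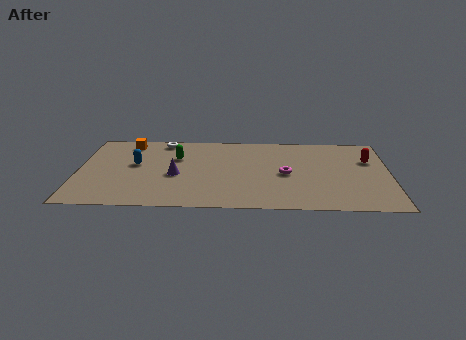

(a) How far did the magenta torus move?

1.4

The magenta torus was near (10.6, 2.5) before and (10.2, 3.8) after, so it travelled √(0.4² + 1.3²) ≈ 1.4 units.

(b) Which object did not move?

the red capsule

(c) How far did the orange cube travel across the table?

3.1

From (4.3, 4.5) to (2.4, 6.9), the orange cube covered √(1.9² + 2.4²) ≈ 3.1 units.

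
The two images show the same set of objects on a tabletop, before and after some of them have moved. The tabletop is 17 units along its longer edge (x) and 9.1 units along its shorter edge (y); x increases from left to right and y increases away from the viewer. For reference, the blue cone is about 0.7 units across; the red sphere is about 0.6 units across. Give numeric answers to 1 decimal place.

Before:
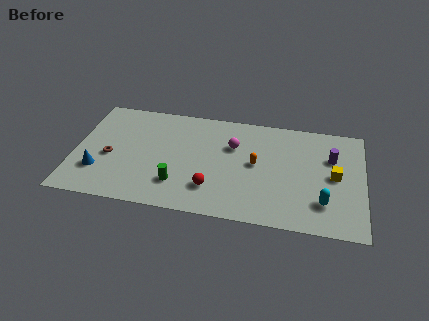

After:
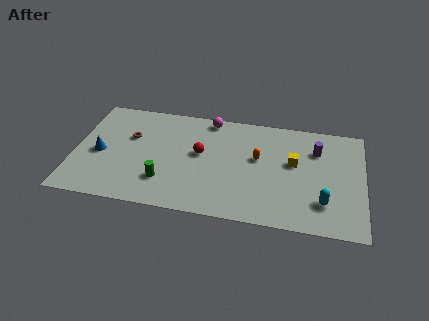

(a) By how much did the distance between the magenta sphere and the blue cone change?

-1.0

They were about 8.5 units apart before and 7.5 after — 1.0 units closer together.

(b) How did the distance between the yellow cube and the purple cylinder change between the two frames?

+0.3

Before: roughly 1.5 units apart; after: 1.8. That's 0.3 units further apart.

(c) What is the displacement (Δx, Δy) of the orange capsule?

(0.1, 0.5)

The orange capsule started near (10.7, 4.8) and ended near (10.8, 5.3).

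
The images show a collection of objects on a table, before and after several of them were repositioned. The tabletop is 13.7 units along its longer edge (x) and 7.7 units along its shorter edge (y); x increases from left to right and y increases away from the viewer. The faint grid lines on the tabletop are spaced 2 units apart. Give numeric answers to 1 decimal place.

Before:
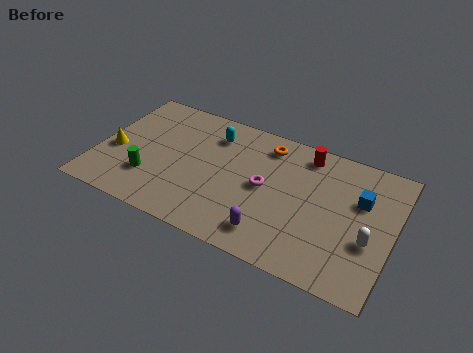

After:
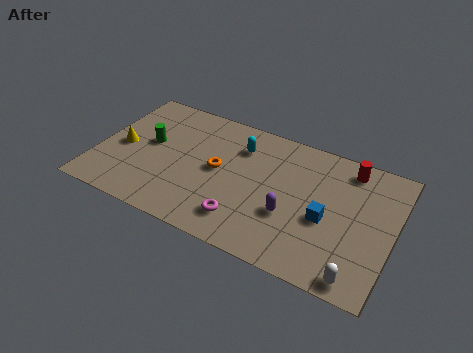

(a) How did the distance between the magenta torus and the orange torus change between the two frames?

+0.3

The distance was about 2.5 in the first image and 2.8 in the second, so they moved 0.3 units further apart.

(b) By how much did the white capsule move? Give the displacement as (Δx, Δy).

(-0.3, -2.1)

The white capsule started near (12.7, 2.9) and ended near (12.4, 0.8).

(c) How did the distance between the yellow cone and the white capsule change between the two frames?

-0.3

They were about 11.9 units apart before and 11.6 after — 0.3 units closer together.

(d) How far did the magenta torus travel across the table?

2.4

From (7.8, 3.9) to (7.1, 1.6), the magenta torus covered √(0.7² + 2.3²) ≈ 2.4 units.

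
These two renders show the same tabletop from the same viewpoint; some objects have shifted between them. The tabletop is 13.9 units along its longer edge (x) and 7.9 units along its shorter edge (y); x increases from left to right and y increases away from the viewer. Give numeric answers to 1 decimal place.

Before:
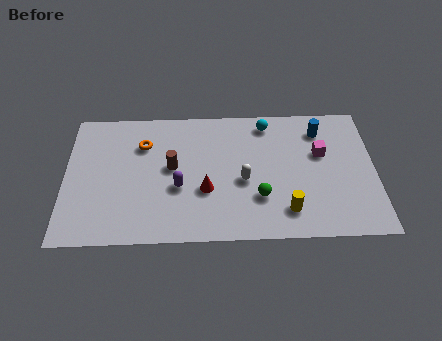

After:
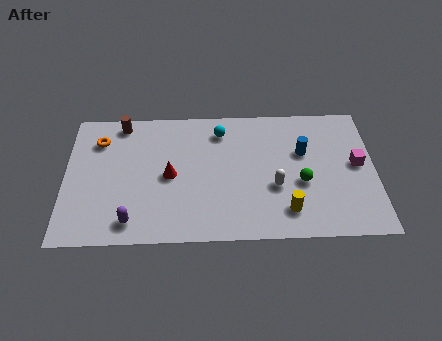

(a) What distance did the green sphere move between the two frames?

2.1

The green sphere moved from about (8.7, 2.4) to (10.6, 3.2), a distance of √(1.9² + 0.8²) ≈ 2.1.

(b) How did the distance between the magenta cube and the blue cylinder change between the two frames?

+1.1

Before: roughly 1.4 units apart; after: 2.5. That's 1.1 units further apart.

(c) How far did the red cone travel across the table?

1.8

The red cone moved from about (6.3, 2.9) to (4.7, 3.8), a distance of √(1.6² + 0.9²) ≈ 1.8.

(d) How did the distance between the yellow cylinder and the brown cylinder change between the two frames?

+3.4

The distance was about 5.8 in the first image and 9.2 in the second, so they moved 3.4 units further apart.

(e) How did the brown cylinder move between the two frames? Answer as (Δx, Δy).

(-2.3, 2.7)

The brown cylinder started near (4.8, 4.3) and ended near (2.5, 7.0).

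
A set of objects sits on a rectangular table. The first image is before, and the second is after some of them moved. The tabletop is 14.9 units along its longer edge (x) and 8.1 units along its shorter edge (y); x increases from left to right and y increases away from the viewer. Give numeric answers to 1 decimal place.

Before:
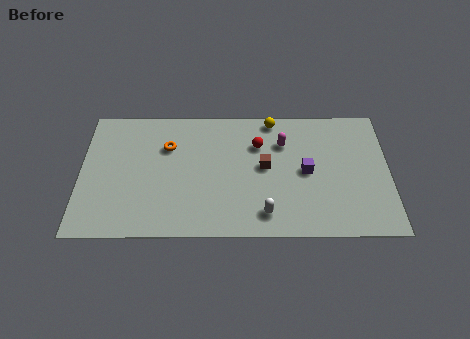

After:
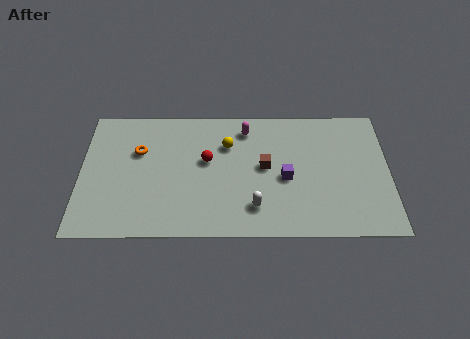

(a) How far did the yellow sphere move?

2.7

The yellow sphere moved from about (9.3, 7.3) to (7.1, 5.7), a distance of √(2.2² + 1.6²) ≈ 2.7.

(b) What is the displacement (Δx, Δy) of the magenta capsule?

(-1.8, 0.9)

From the two frames, the magenta capsule sits at roughly (9.8, 5.8) before and (8.0, 6.7) after.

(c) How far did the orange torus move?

1.4

From (4.2, 5.6) to (2.8, 5.3), the orange torus covered √(1.4² + 0.3²) ≈ 1.4 units.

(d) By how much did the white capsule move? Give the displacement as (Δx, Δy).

(-0.5, 0.4)

The white capsule started near (8.9, 1.4) and ended near (8.4, 1.8).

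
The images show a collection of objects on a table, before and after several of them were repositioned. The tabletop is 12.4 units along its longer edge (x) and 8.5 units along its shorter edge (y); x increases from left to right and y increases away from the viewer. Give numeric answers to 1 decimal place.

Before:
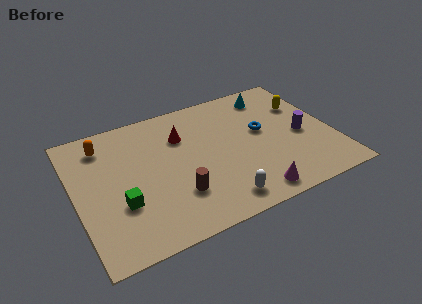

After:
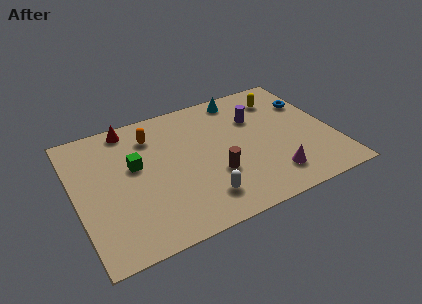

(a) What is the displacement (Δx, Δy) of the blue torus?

(2.5, 1.1)

From the two frames, the blue torus sits at roughly (9.1, 4.8) before and (11.6, 5.9) after.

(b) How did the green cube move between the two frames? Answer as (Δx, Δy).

(0.9, 2.1)

The green cube started near (2.0, 2.9) and ended near (2.9, 5.0).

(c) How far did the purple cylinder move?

2.8

The purple cylinder was near (10.9, 3.8) before and (8.9, 5.8) after, so it travelled √(2.0² + 2.0²) ≈ 2.8 units.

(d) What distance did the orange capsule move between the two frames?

2.3

From (1.6, 6.9) to (3.9, 6.6), the orange capsule covered √(2.3² + 0.3²) ≈ 2.3 units.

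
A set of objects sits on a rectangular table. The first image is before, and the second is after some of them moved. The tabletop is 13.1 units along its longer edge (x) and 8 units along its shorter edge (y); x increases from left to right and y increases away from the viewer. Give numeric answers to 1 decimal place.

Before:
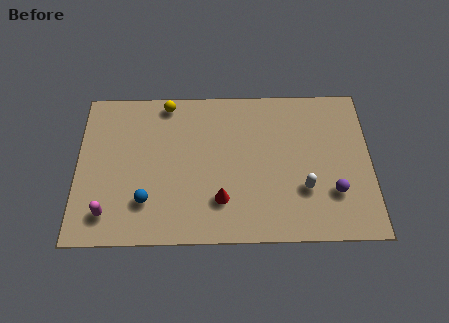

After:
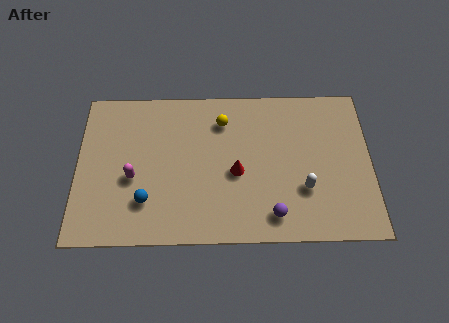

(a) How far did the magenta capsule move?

2.1

The magenta capsule moved from about (1.4, 1.5) to (2.5, 3.3), a distance of √(1.1² + 1.8²) ≈ 2.1.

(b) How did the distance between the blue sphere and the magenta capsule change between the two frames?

-0.5

The distance was about 1.8 in the first image and 1.3 in the second, so they moved 0.5 units closer together.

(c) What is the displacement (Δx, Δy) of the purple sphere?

(-2.7, -1.1)

The purple sphere was at about (11.4, 2.4) and moved to about (8.7, 1.3).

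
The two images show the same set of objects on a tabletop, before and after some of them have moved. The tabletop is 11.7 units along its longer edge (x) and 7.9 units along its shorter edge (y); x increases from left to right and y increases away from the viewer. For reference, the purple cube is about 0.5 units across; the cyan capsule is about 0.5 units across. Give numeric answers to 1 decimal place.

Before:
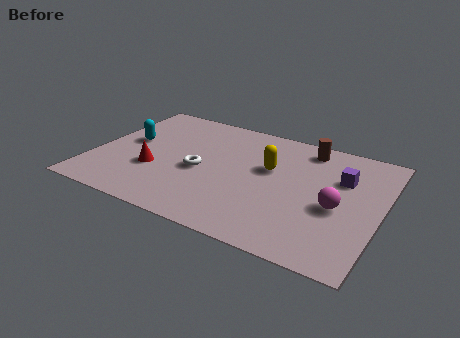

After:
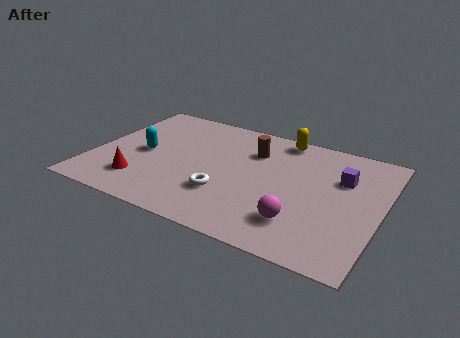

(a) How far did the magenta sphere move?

2.0

From (10.0, 3.4) to (8.7, 1.9), the magenta sphere covered √(1.3² + 1.5²) ≈ 2.0 units.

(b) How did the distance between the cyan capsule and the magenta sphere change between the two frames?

-1.8

Before: roughly 8.8 units apart; after: 7.0. That's 1.8 units closer together.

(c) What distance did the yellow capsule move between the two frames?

2.3

The yellow capsule was near (7.1, 4.8) before and (7.3, 7.1) after, so it travelled √(0.2² + 2.3²) ≈ 2.3 units.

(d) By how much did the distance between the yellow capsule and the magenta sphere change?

+2.2

Before: roughly 3.2 units apart; after: 5.4. That's 2.2 units further apart.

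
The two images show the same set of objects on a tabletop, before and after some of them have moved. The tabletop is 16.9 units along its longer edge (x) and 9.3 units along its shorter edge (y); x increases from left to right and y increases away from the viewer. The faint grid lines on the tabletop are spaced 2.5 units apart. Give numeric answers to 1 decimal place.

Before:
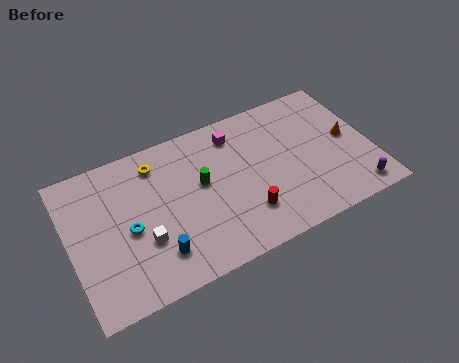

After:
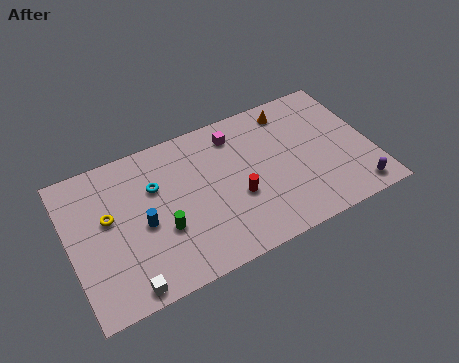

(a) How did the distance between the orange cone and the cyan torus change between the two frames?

-4.4

They were about 12.5 units apart before and 8.1 after — 4.4 units closer together.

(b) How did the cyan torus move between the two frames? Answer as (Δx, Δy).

(1.7, 2.0)

The cyan torus was at about (3.2, 4.2) and moved to about (4.9, 6.2).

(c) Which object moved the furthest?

the orange cone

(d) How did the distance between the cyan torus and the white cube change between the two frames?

+4.5

The distance was about 1.2 in the first image and 5.7 in the second, so they moved 4.5 units further apart.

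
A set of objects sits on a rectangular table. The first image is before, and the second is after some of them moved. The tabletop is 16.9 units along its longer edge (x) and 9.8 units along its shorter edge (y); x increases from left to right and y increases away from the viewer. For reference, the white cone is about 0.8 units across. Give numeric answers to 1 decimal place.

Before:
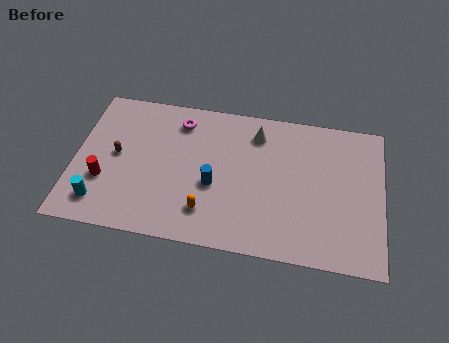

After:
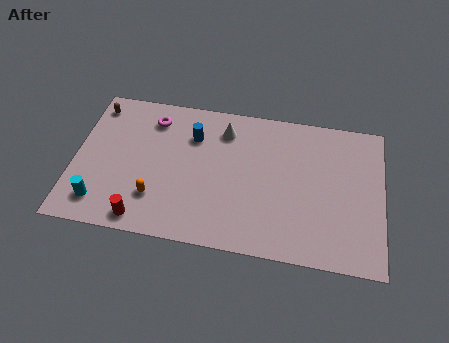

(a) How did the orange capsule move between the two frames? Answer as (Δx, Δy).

(-2.8, 0.4)

The orange capsule started near (7.4, 2.2) and ended near (4.6, 2.6).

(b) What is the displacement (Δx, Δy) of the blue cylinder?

(-1.3, 3.1)

The blue cylinder was at about (7.7, 4.0) and moved to about (6.4, 7.1).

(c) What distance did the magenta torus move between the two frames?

1.5

From (5.6, 8.0) to (4.1, 7.9), the magenta torus covered √(1.5² + 0.1²) ≈ 1.5 units.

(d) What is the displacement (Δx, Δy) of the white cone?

(-1.8, -0.1)

The white cone started near (9.9, 7.9) and ended near (8.1, 7.8).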